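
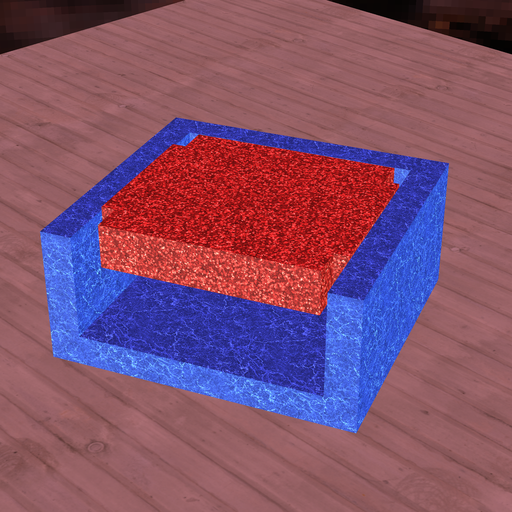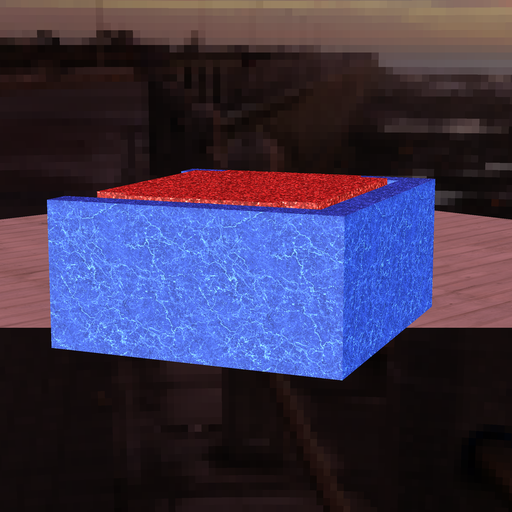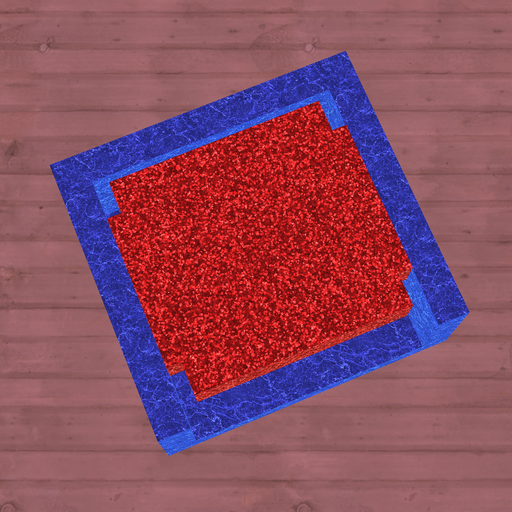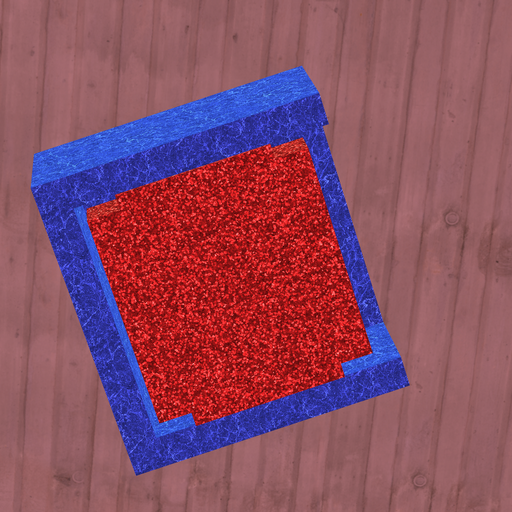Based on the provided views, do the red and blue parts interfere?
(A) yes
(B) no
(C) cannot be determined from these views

(B) no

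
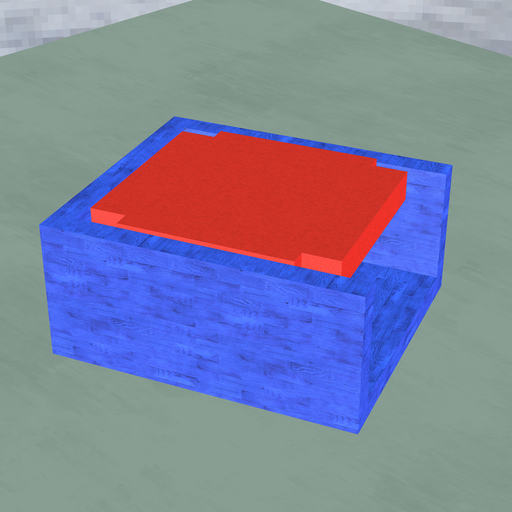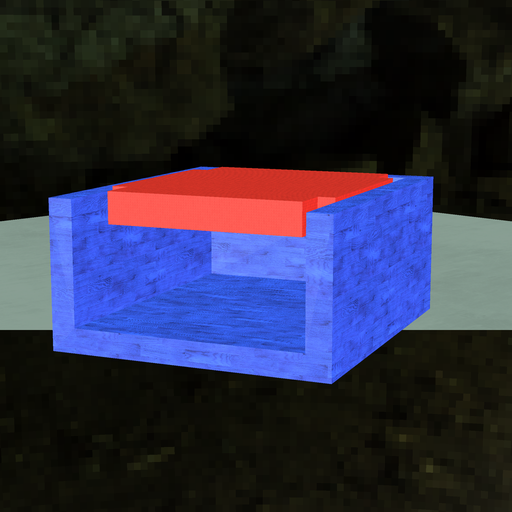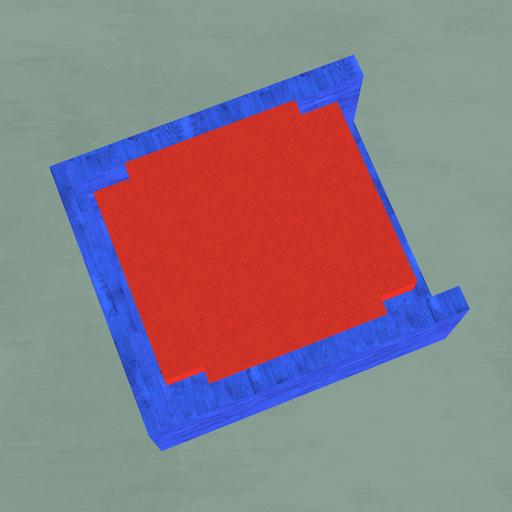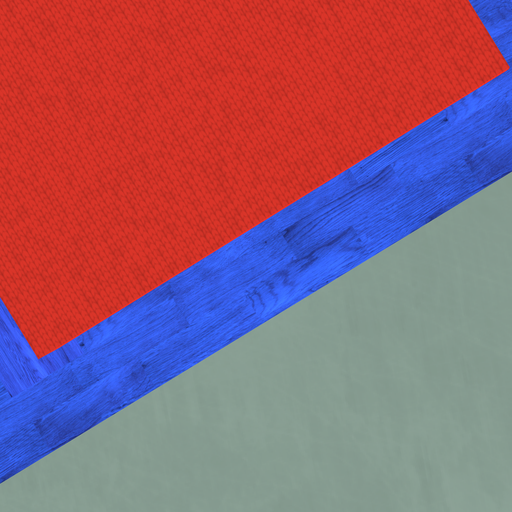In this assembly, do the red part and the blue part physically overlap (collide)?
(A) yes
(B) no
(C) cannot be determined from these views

(B) no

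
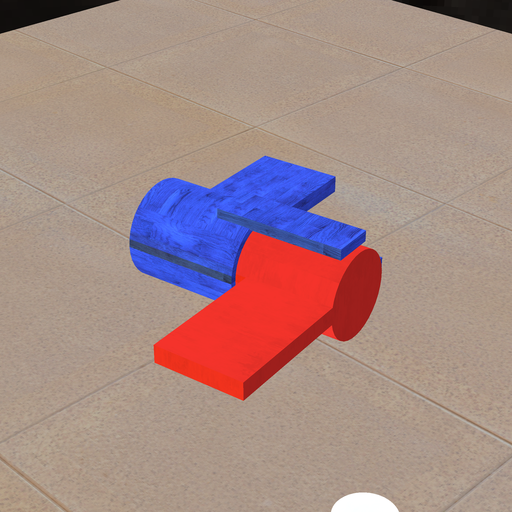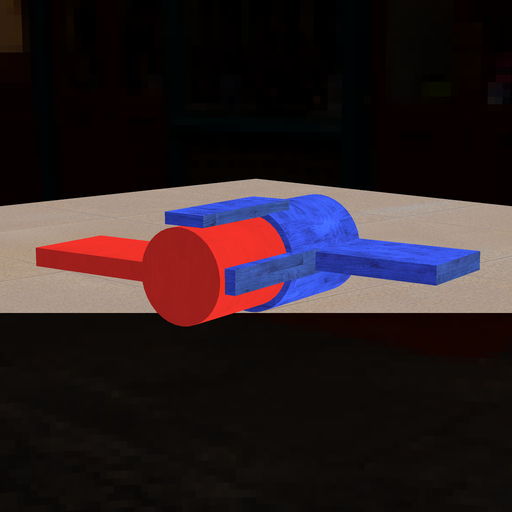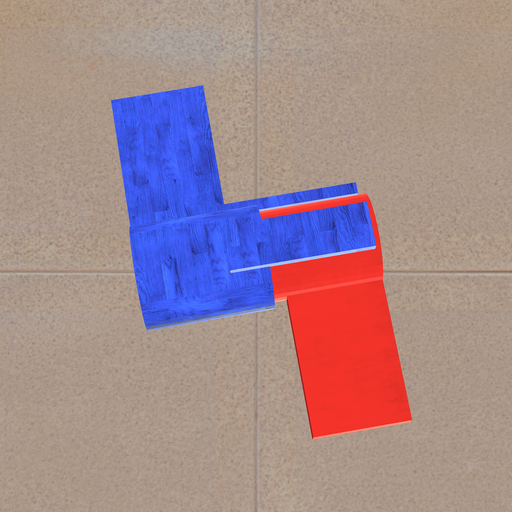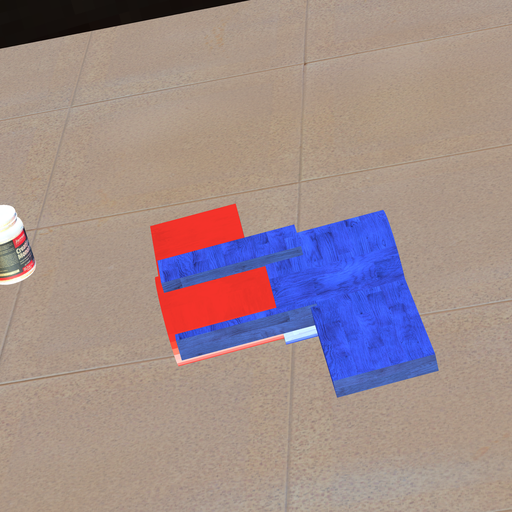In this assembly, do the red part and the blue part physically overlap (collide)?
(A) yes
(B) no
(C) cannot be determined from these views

(A) yes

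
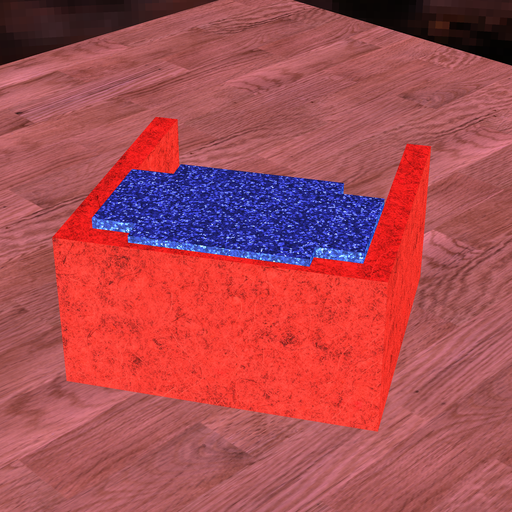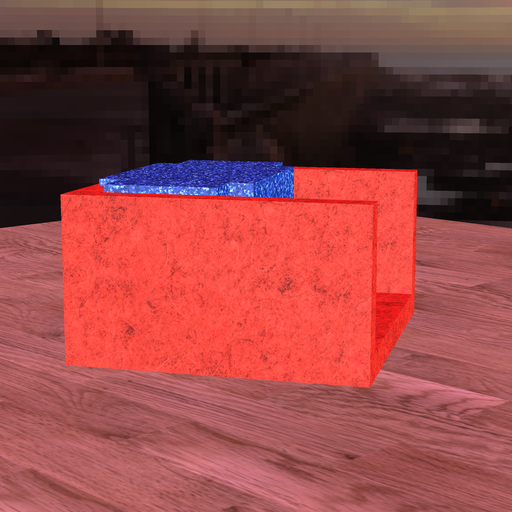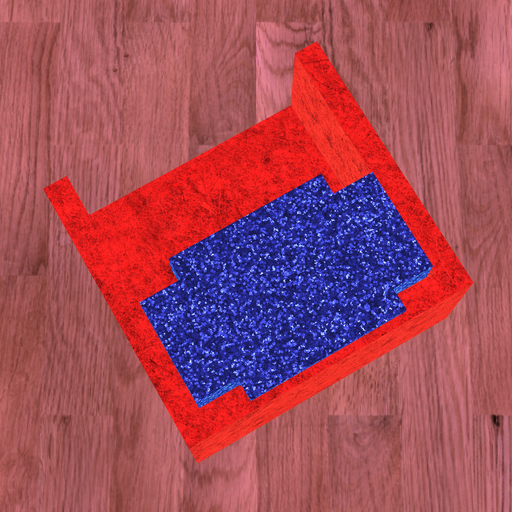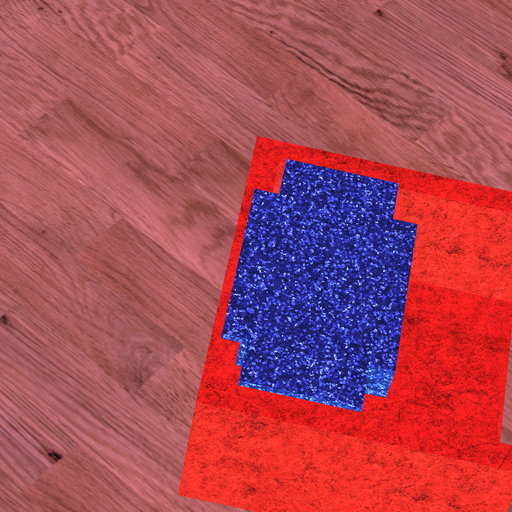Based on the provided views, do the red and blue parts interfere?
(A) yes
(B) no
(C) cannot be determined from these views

(A) yes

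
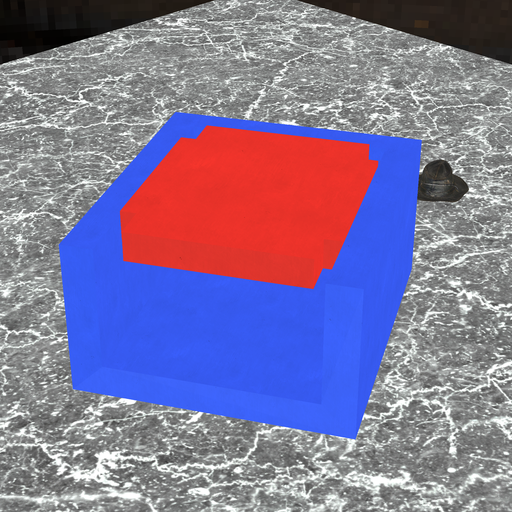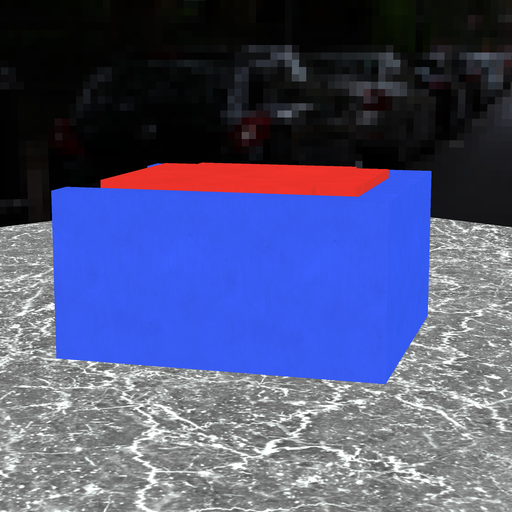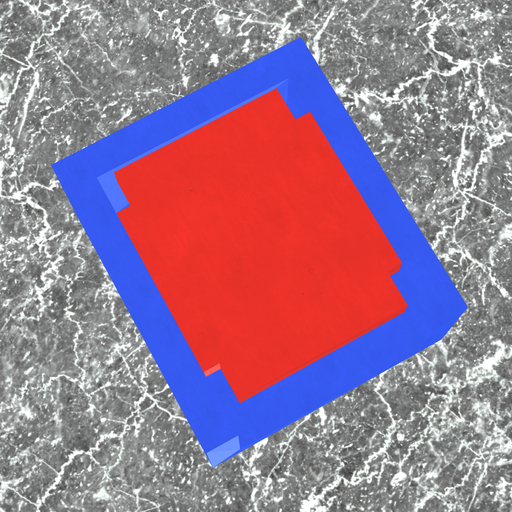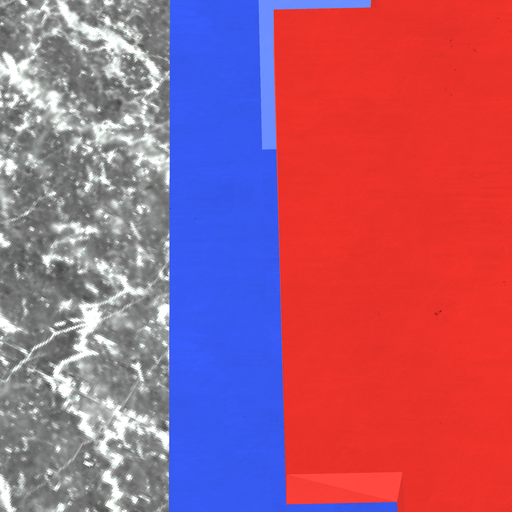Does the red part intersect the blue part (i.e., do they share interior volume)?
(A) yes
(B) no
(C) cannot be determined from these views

(B) no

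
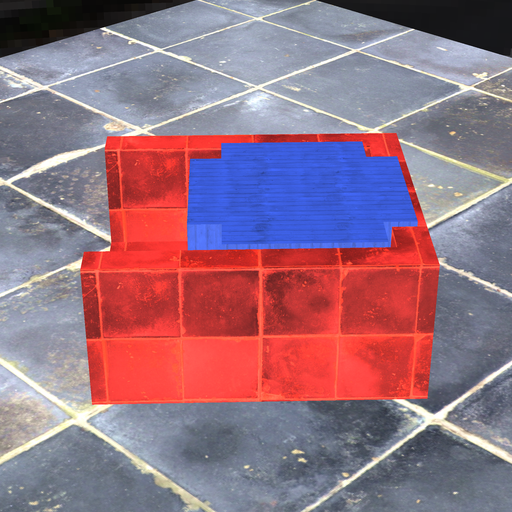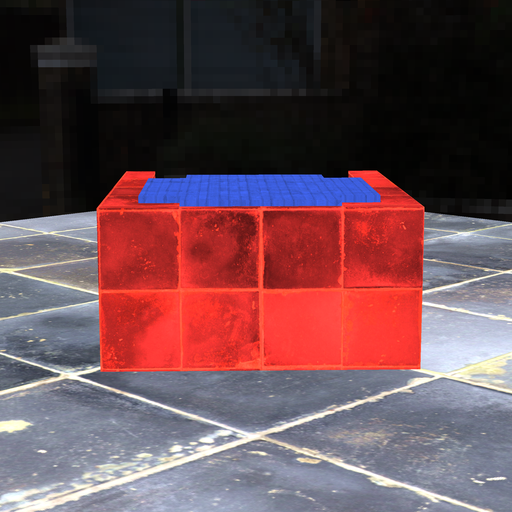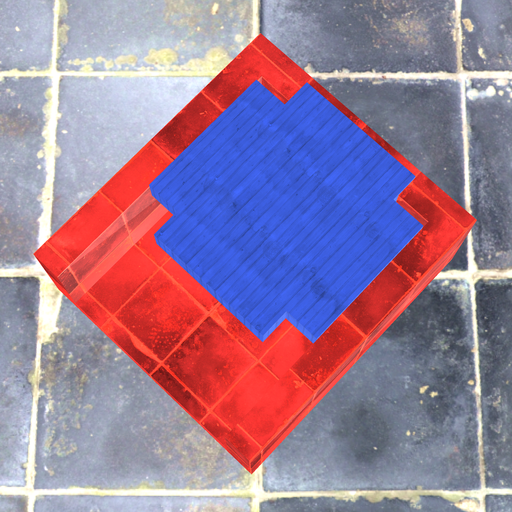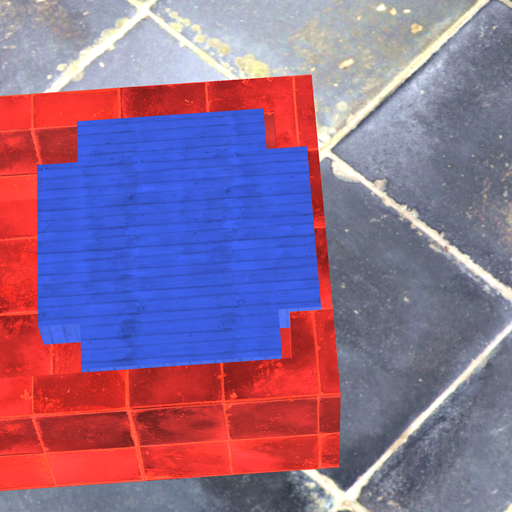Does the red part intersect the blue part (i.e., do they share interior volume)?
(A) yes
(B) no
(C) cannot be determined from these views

(A) yes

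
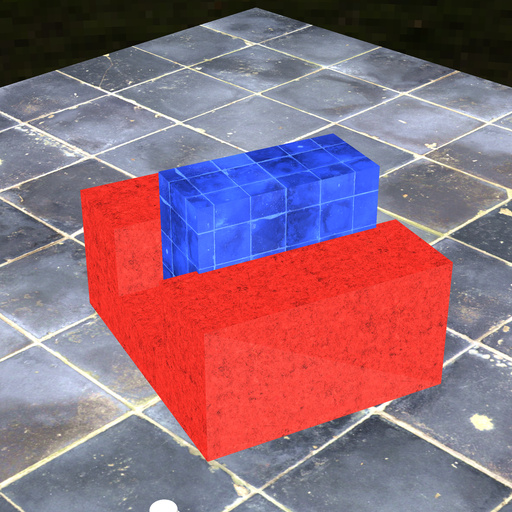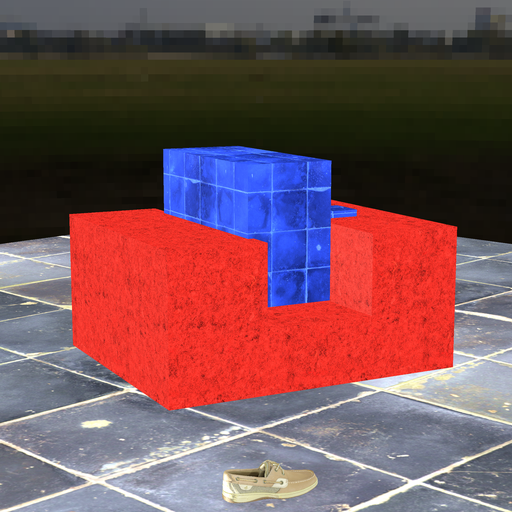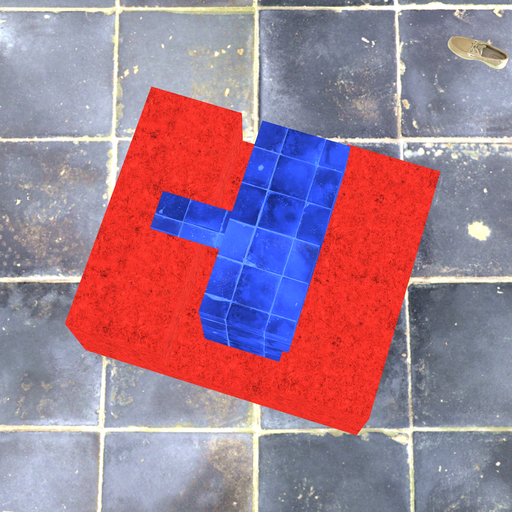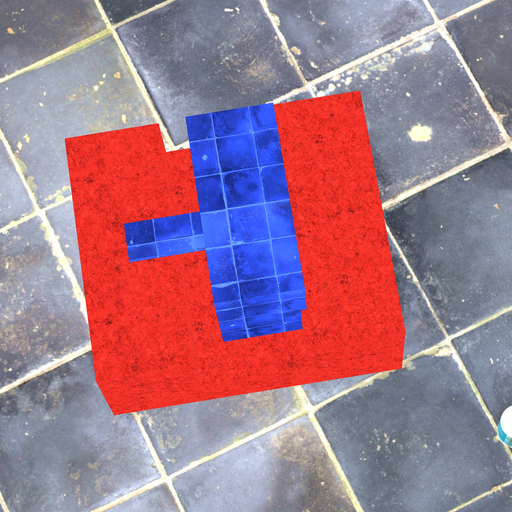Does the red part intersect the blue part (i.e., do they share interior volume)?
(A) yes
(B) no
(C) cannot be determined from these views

(A) yes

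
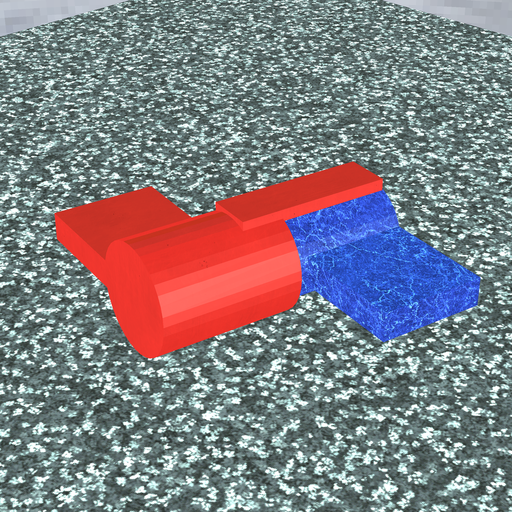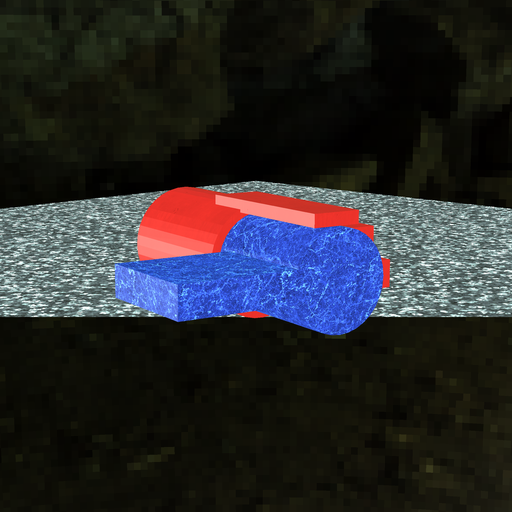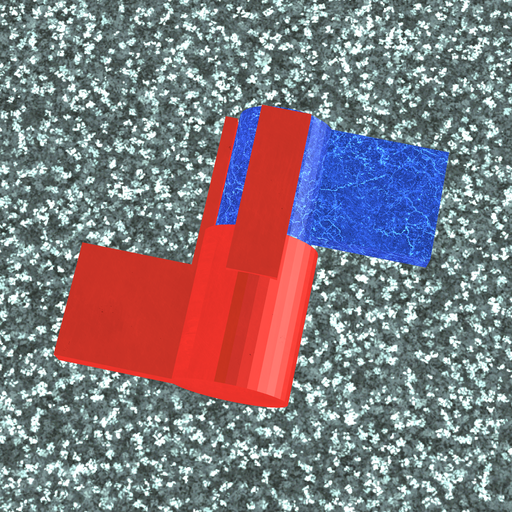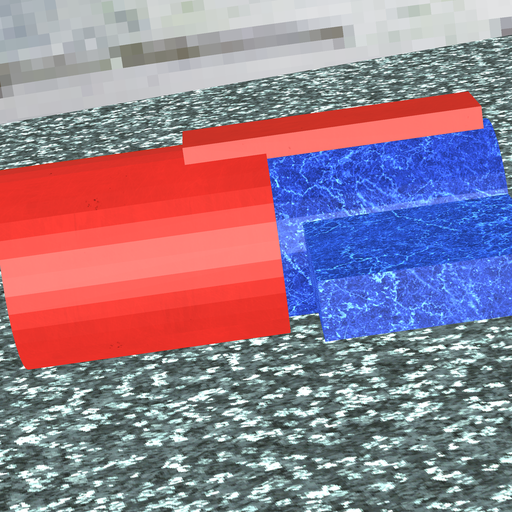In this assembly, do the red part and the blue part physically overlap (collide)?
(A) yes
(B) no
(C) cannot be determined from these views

(A) yes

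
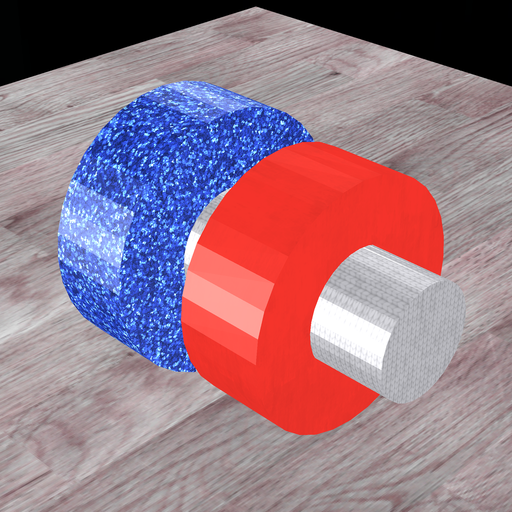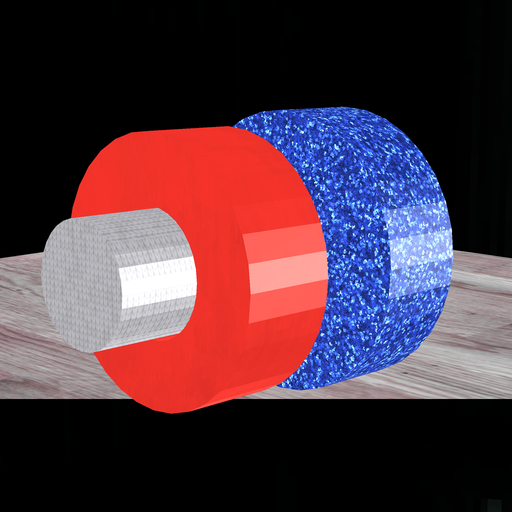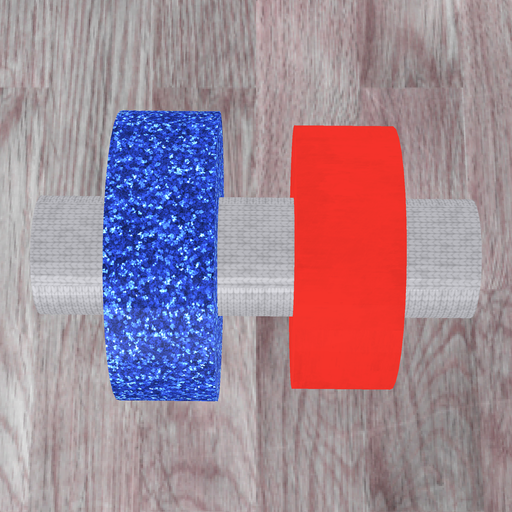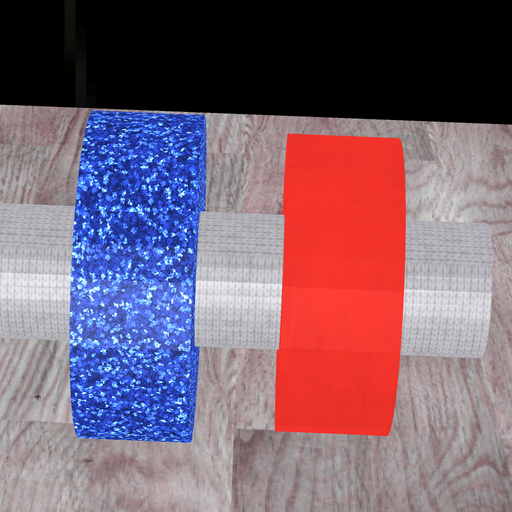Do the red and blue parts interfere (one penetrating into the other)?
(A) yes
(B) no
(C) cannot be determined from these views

(B) no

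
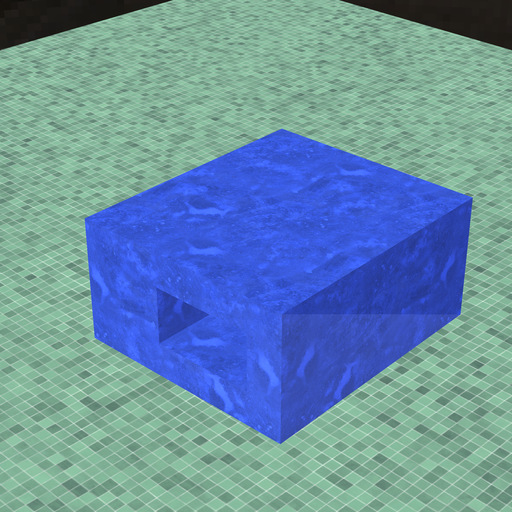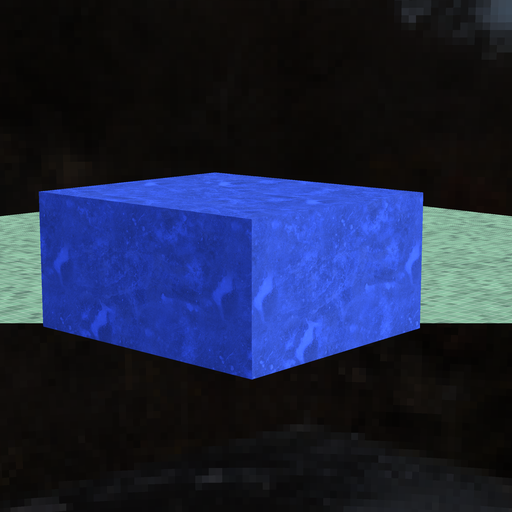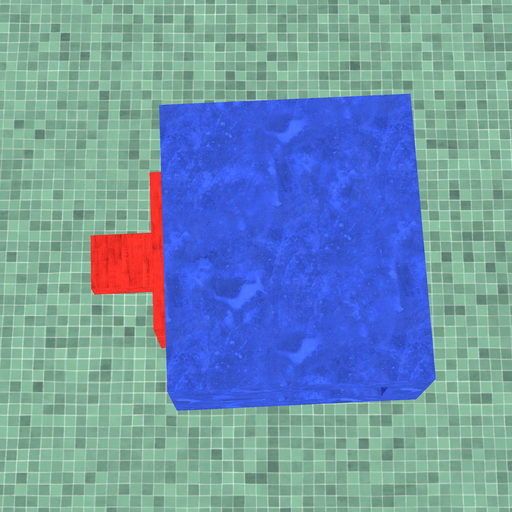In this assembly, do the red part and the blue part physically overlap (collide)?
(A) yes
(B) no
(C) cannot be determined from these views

(C) cannot be determined from these views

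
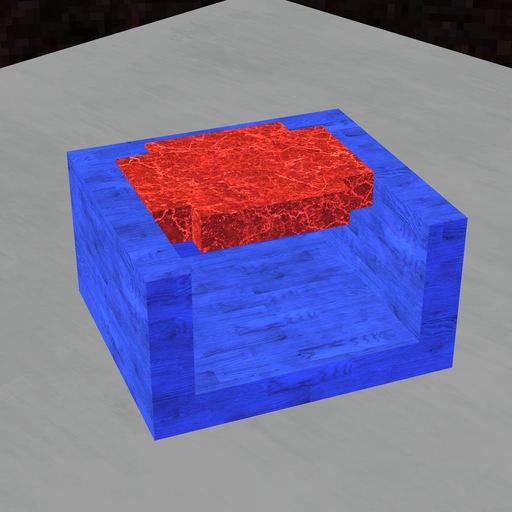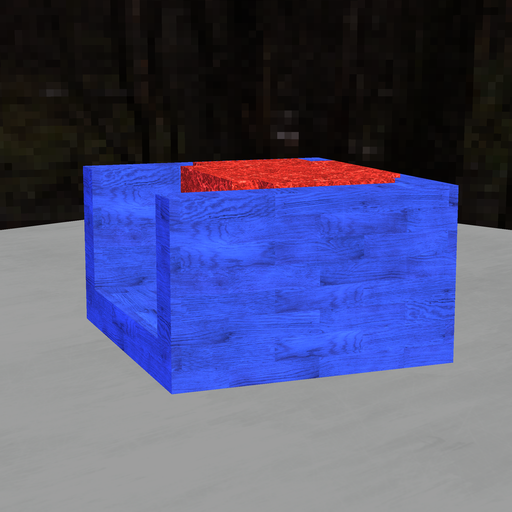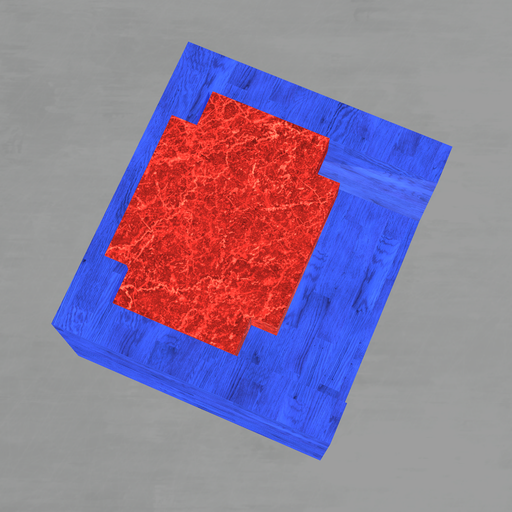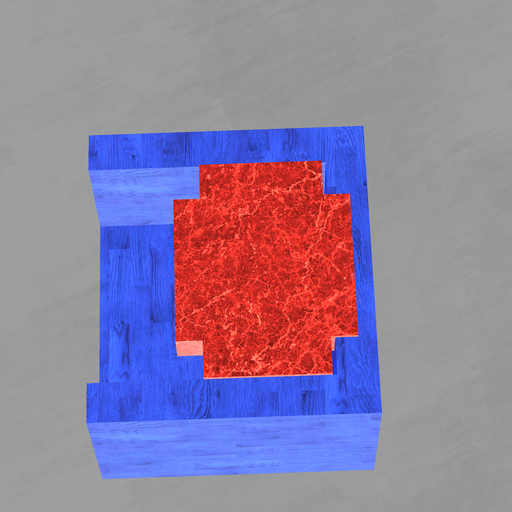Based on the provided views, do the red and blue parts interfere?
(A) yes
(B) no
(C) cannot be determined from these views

(A) yes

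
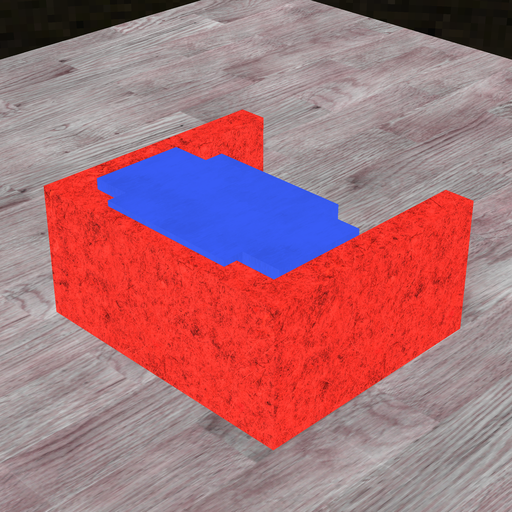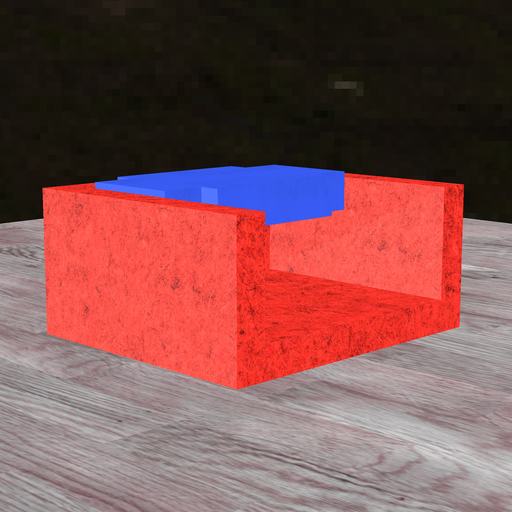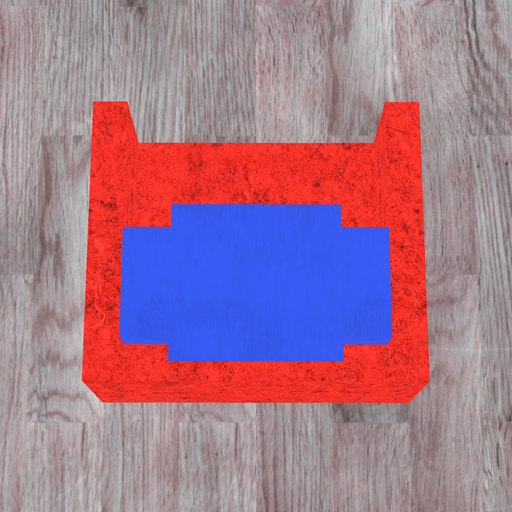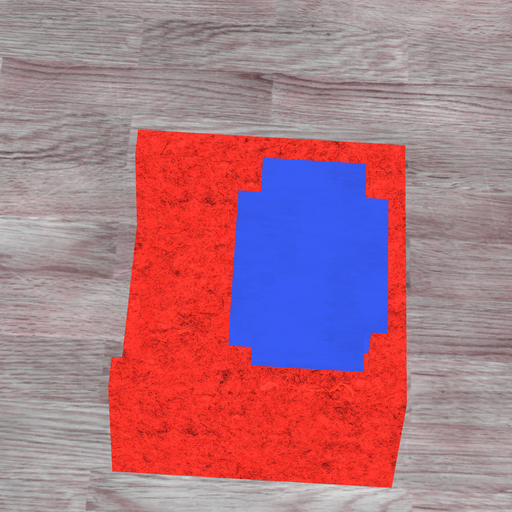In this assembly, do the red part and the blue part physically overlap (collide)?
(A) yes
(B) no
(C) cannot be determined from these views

(A) yes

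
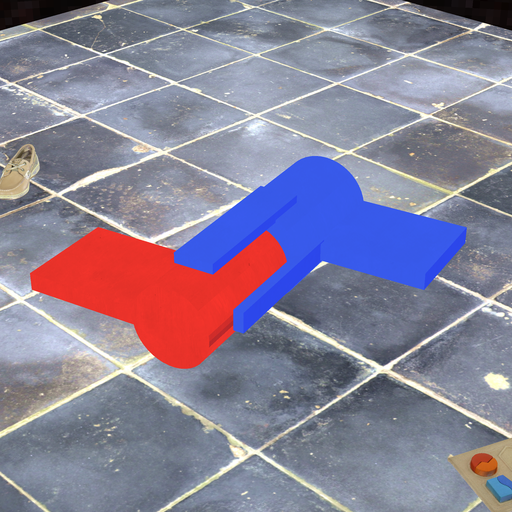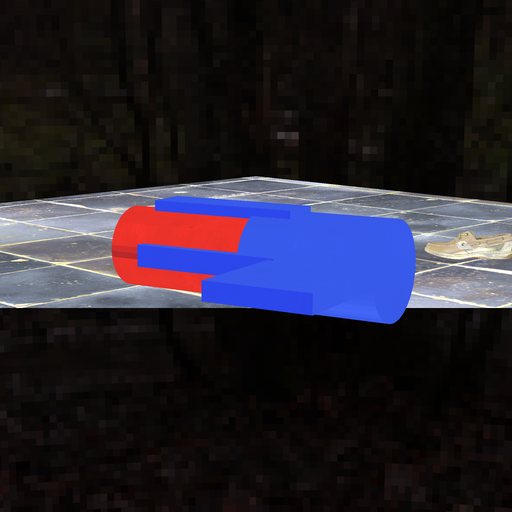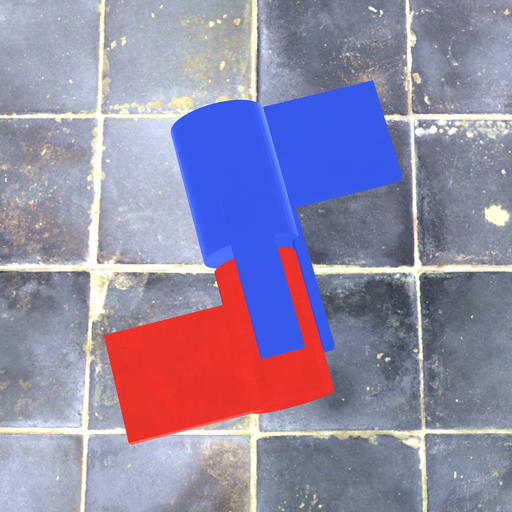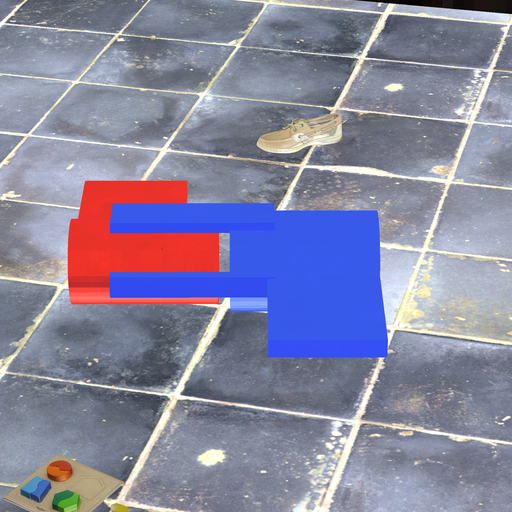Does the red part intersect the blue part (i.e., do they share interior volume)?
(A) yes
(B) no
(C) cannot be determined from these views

(B) no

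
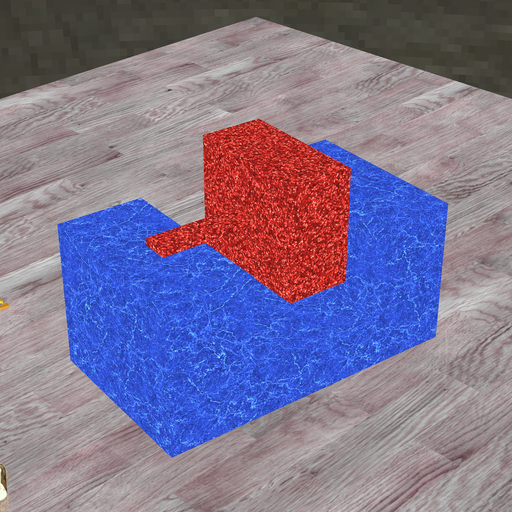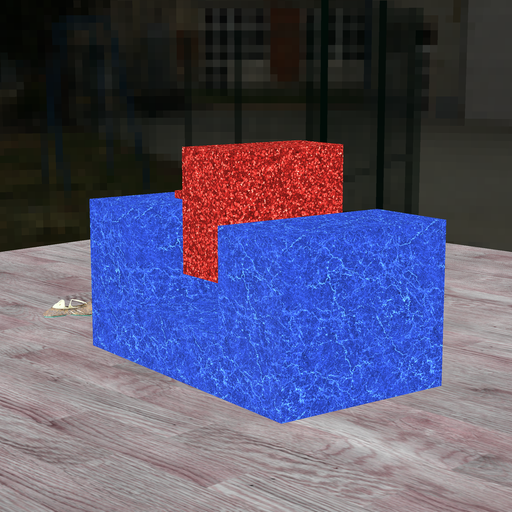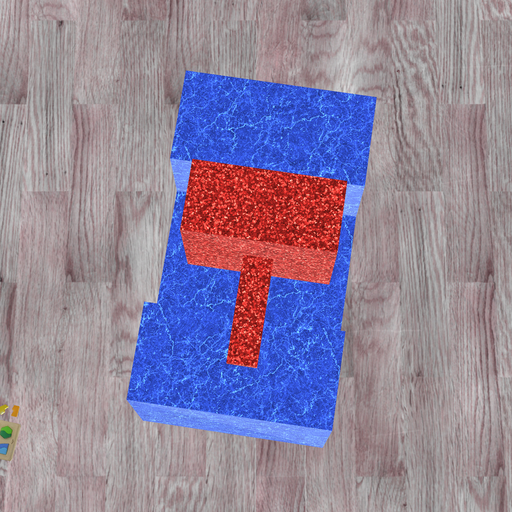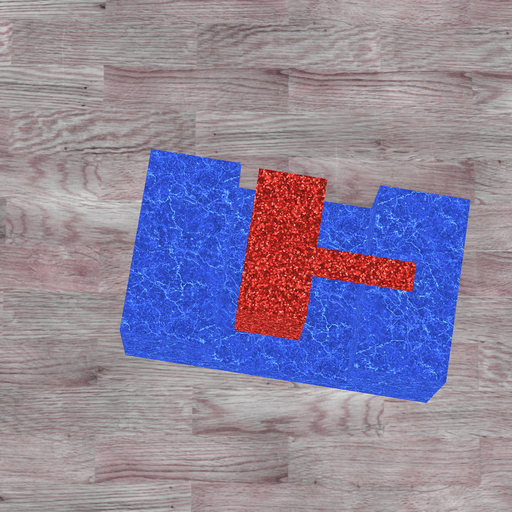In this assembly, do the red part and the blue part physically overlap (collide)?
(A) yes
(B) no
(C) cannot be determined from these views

(B) no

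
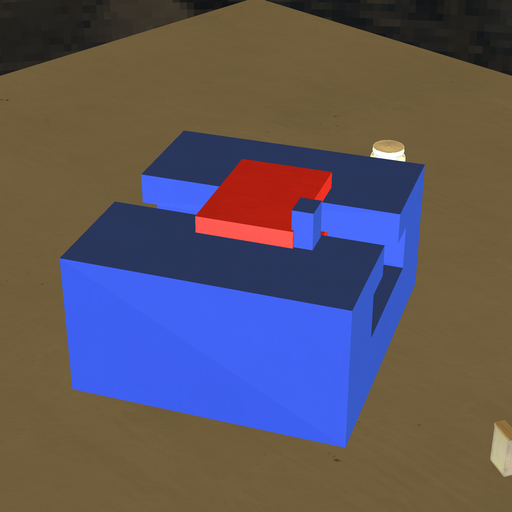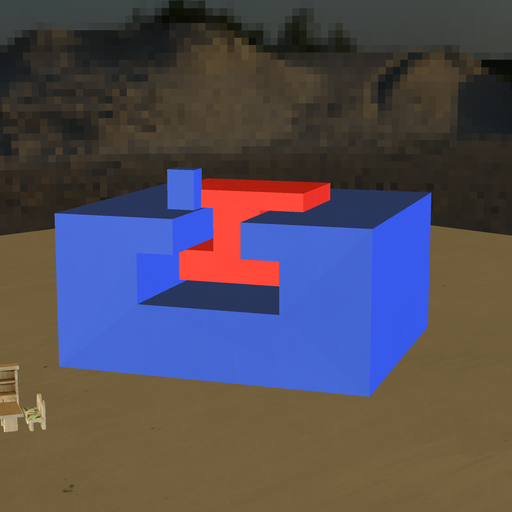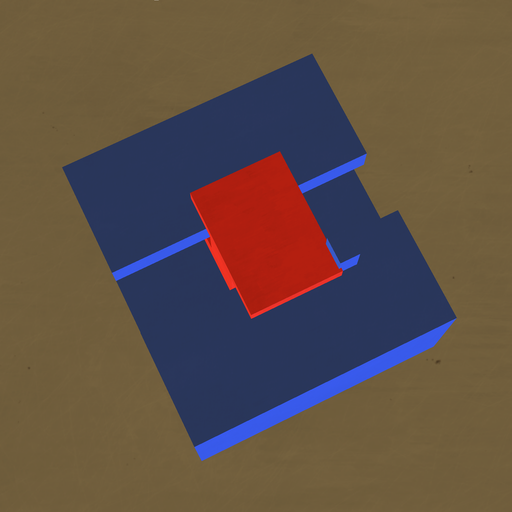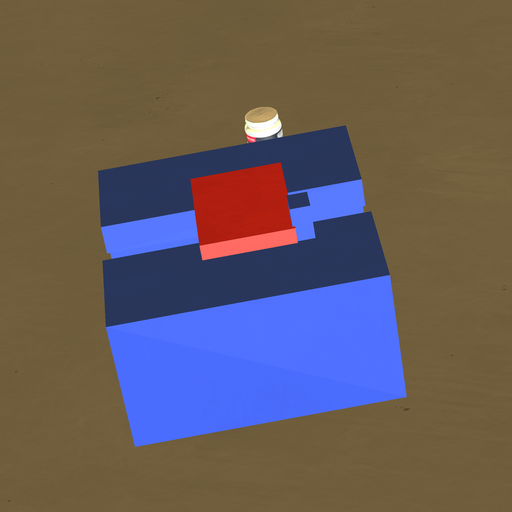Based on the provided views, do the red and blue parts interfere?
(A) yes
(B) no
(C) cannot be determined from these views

(A) yes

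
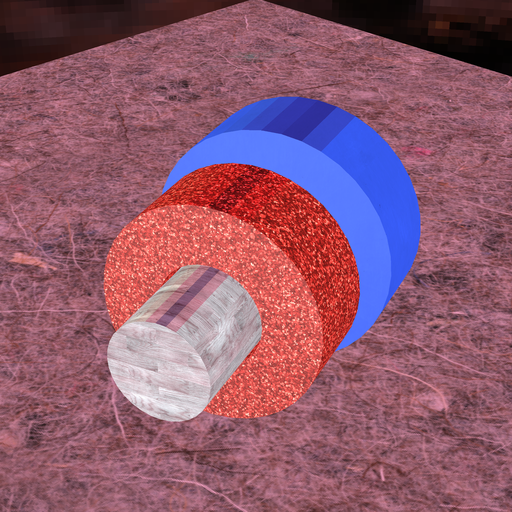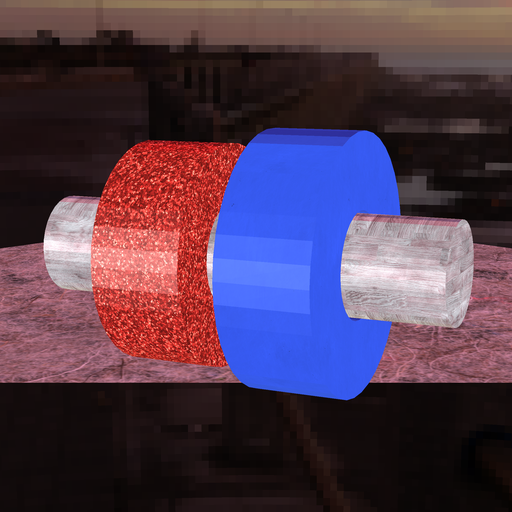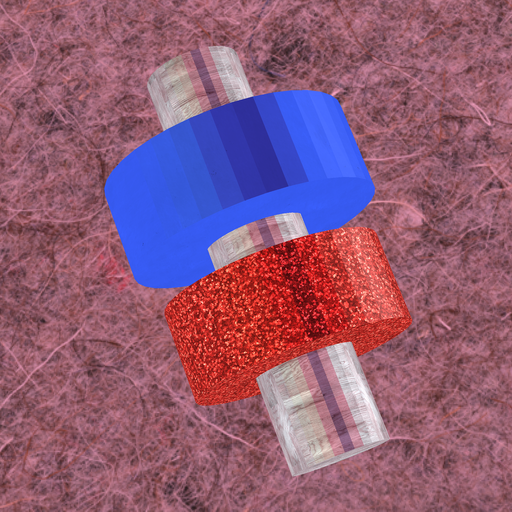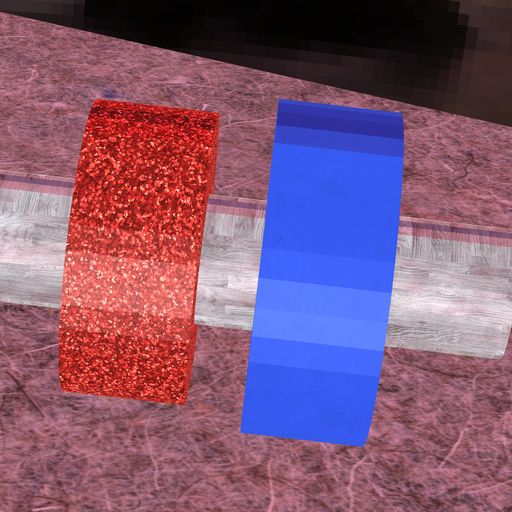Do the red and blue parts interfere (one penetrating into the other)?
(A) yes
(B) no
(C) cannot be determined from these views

(B) no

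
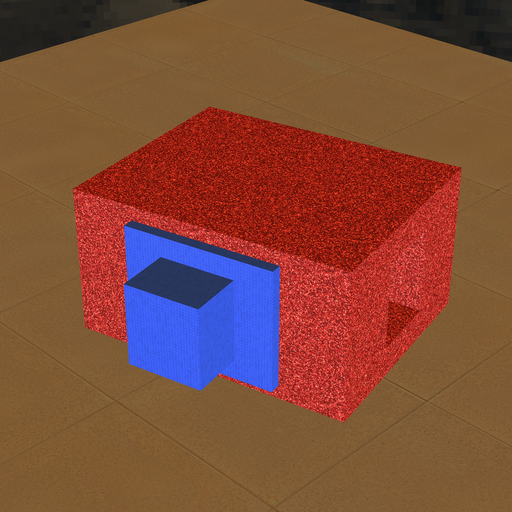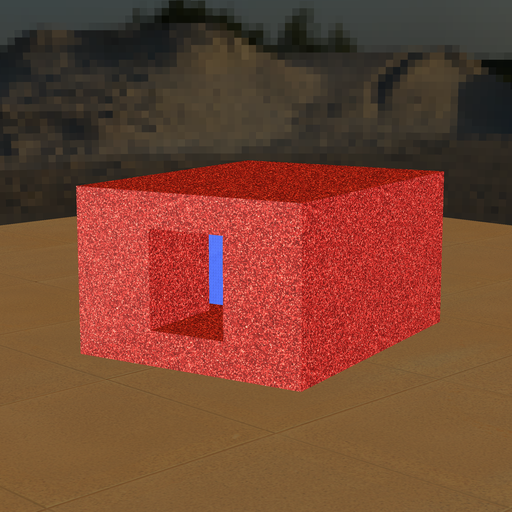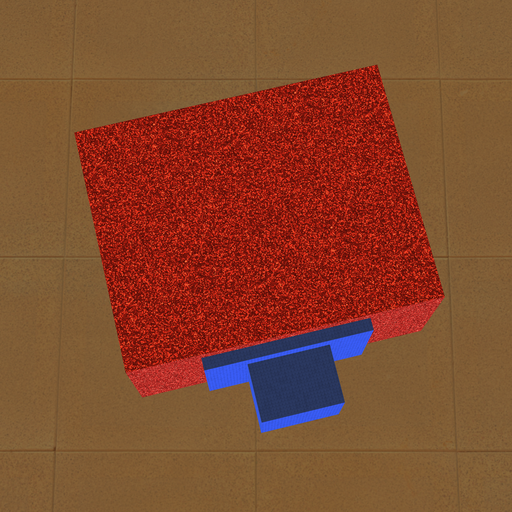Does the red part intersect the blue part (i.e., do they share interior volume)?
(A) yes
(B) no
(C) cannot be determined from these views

(C) cannot be determined from these views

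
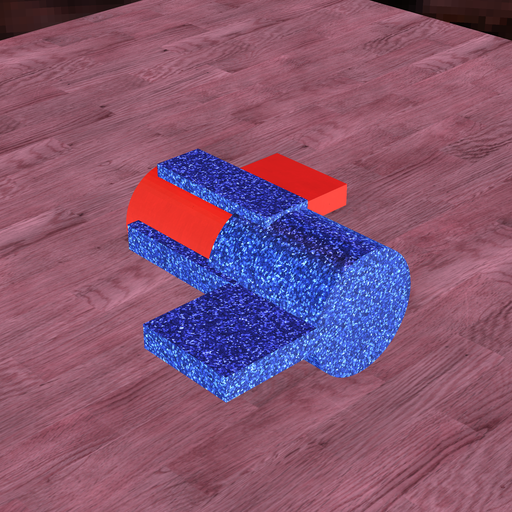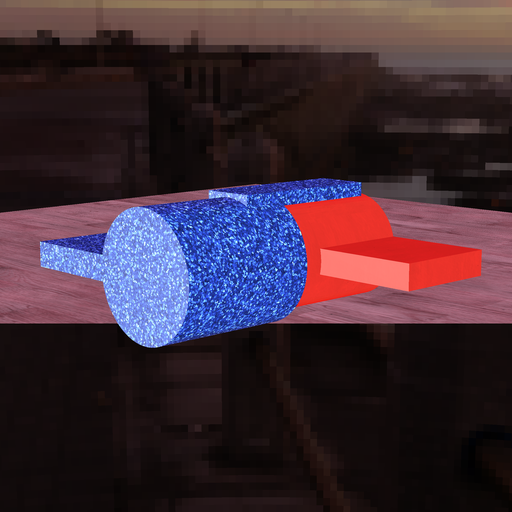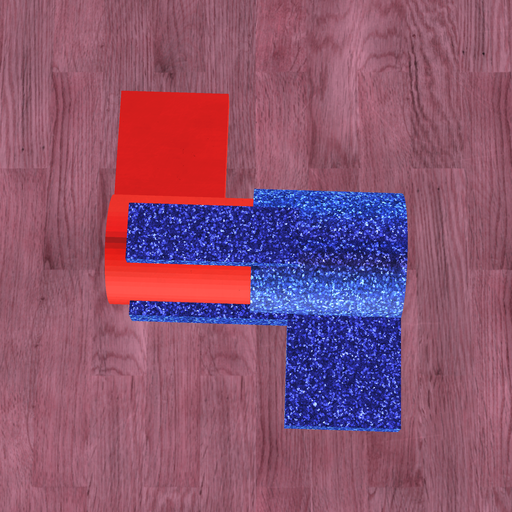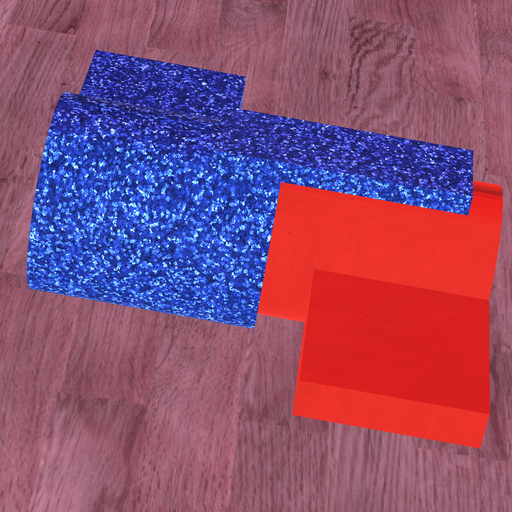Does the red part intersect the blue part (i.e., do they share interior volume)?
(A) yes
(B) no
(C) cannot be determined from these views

(A) yes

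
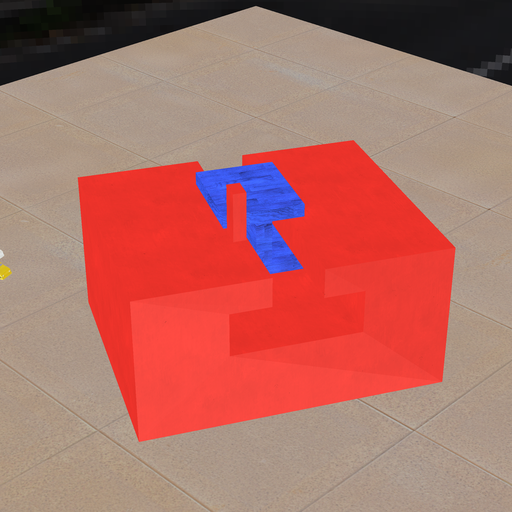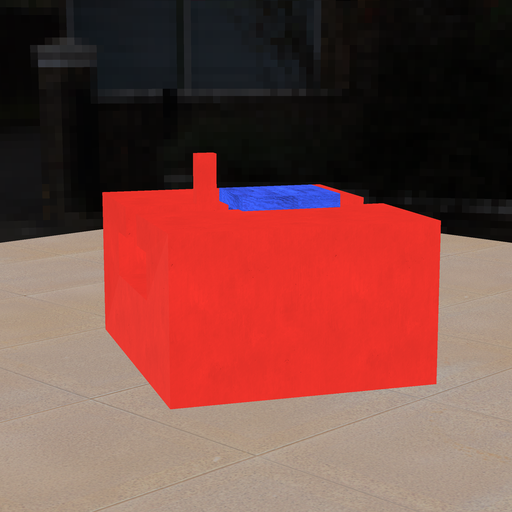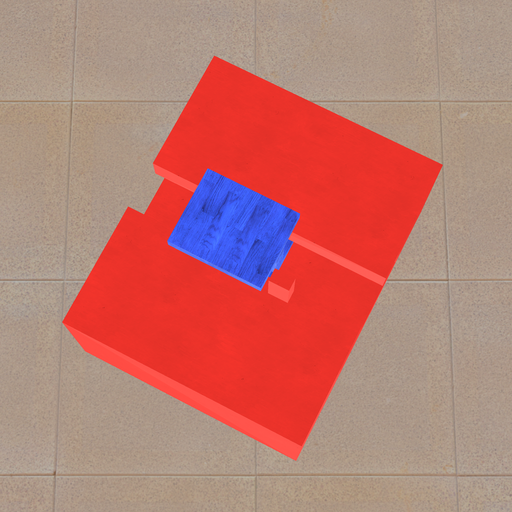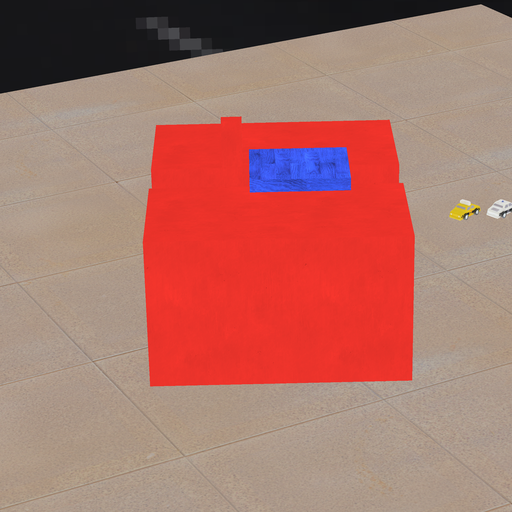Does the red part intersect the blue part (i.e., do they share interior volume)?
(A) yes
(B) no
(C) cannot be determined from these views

(B) no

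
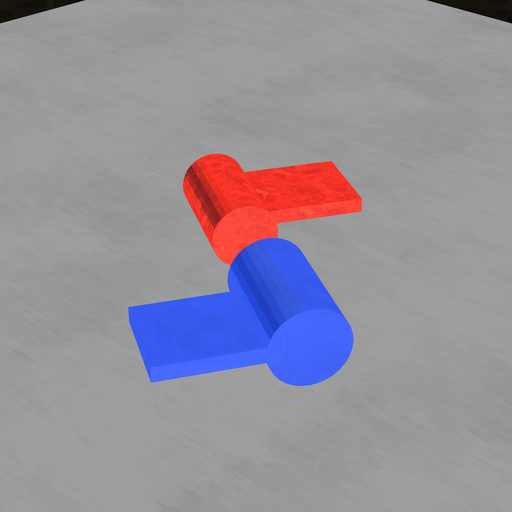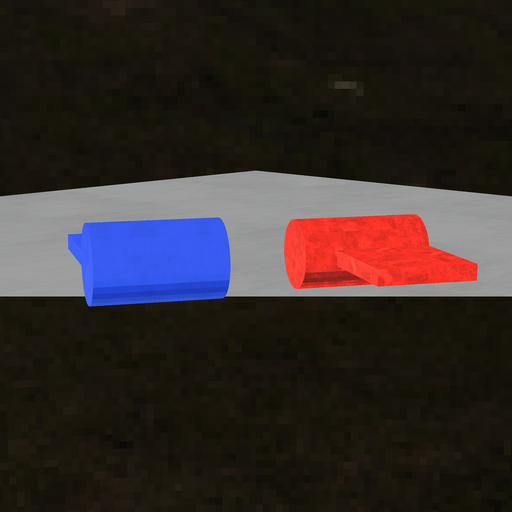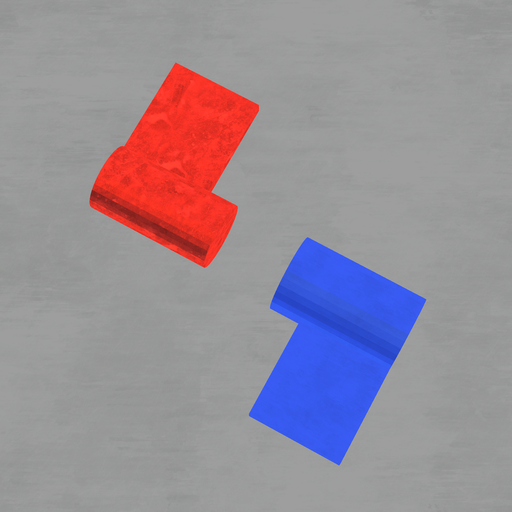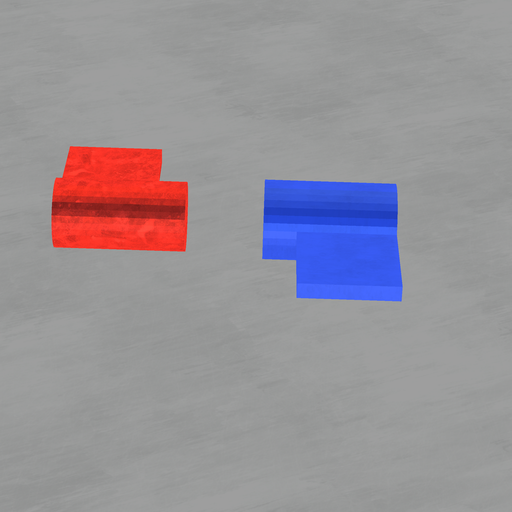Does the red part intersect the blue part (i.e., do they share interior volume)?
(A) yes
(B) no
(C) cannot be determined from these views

(B) no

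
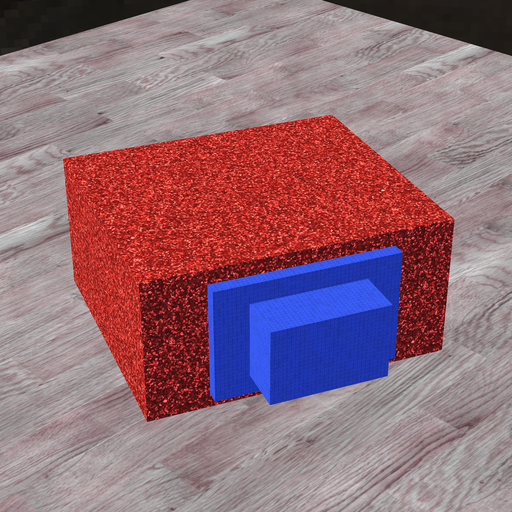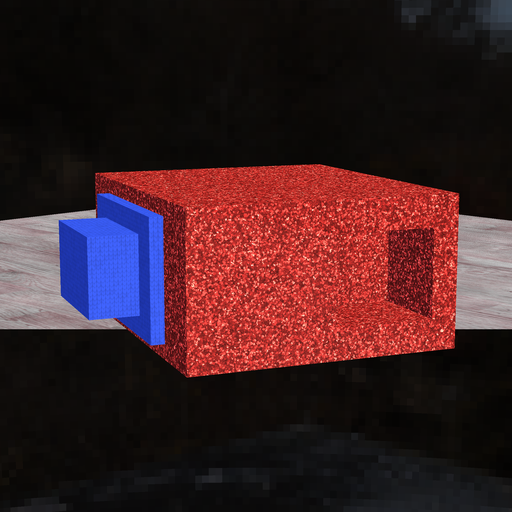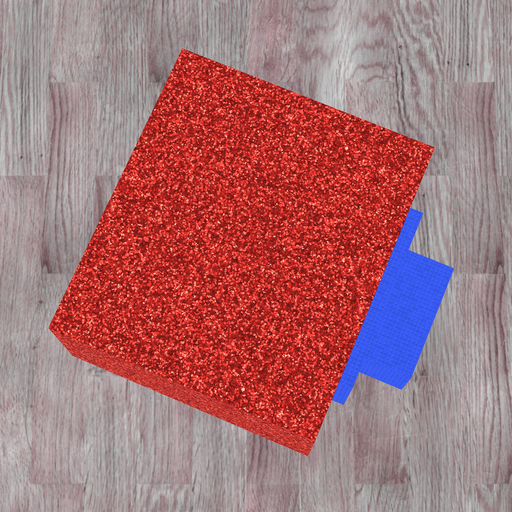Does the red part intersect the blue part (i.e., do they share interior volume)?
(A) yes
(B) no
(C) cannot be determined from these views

(C) cannot be determined from these views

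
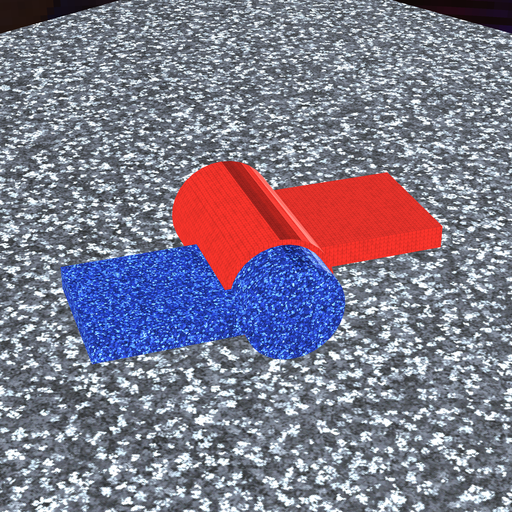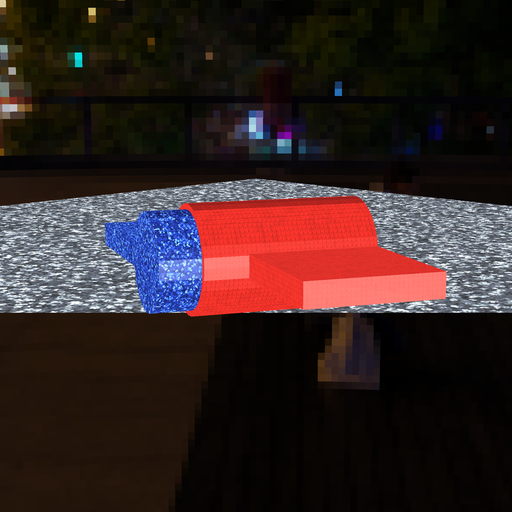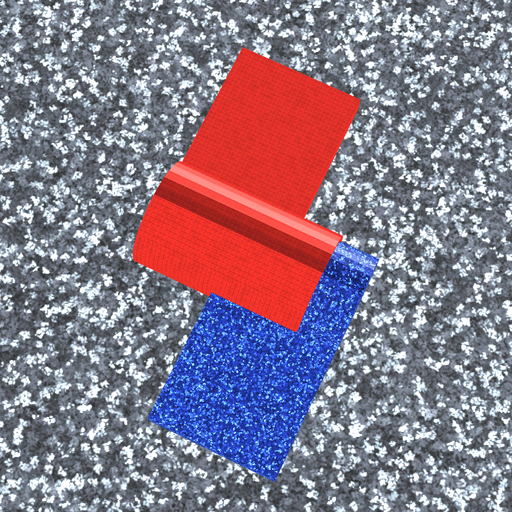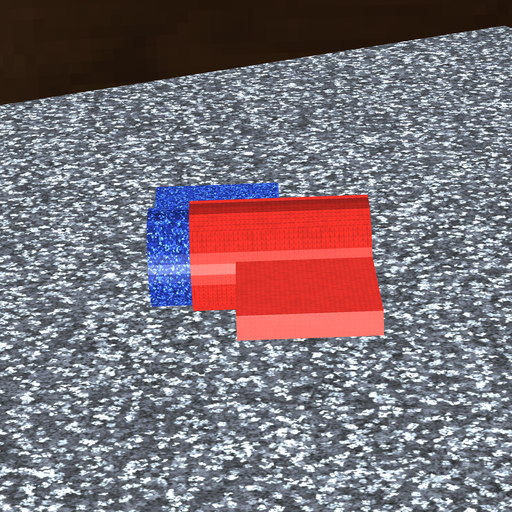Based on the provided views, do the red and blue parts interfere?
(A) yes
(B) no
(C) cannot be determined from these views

(A) yes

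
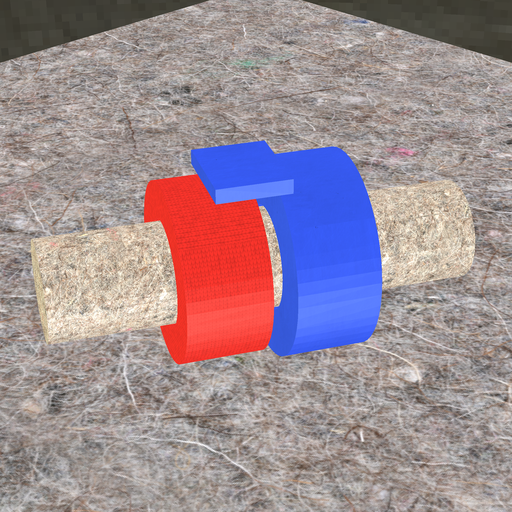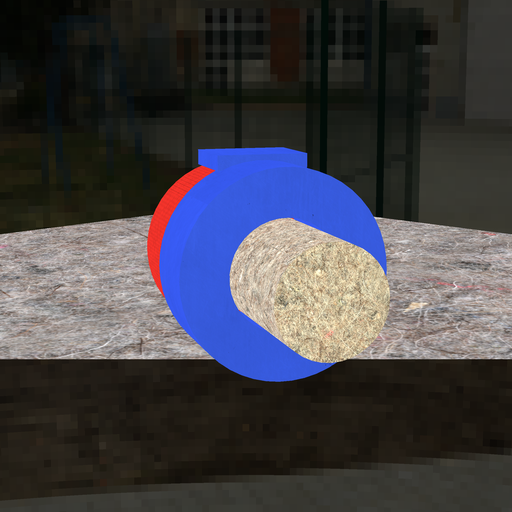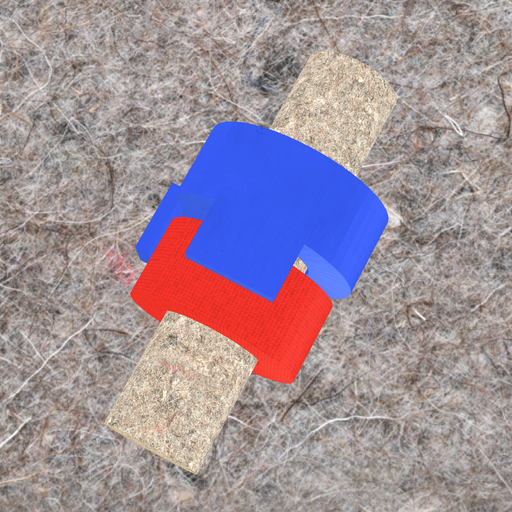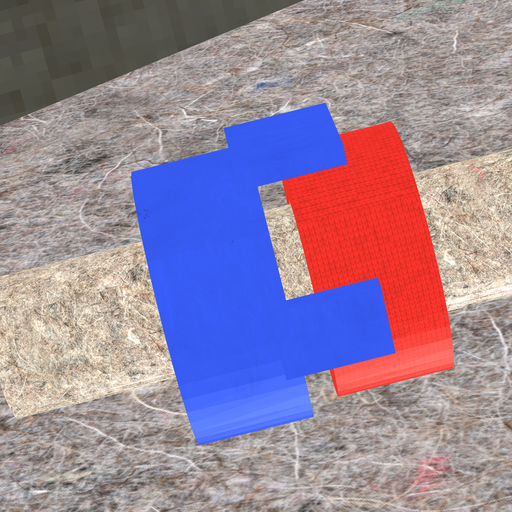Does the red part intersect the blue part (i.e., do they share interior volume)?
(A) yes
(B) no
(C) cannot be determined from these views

(B) no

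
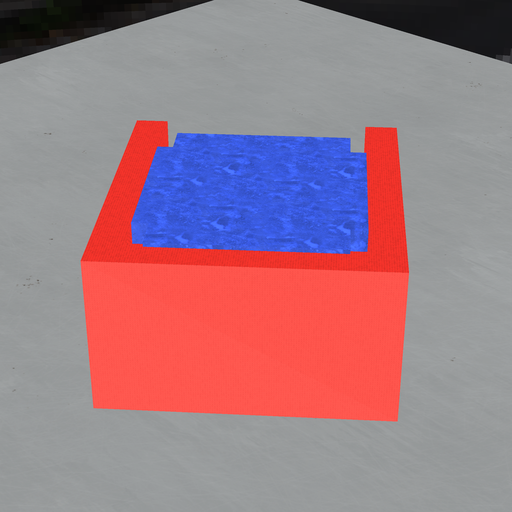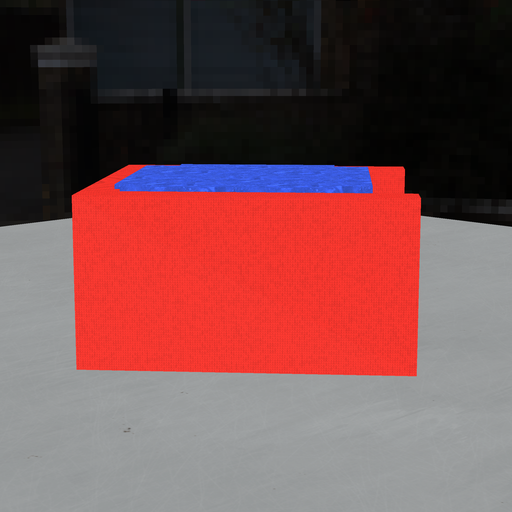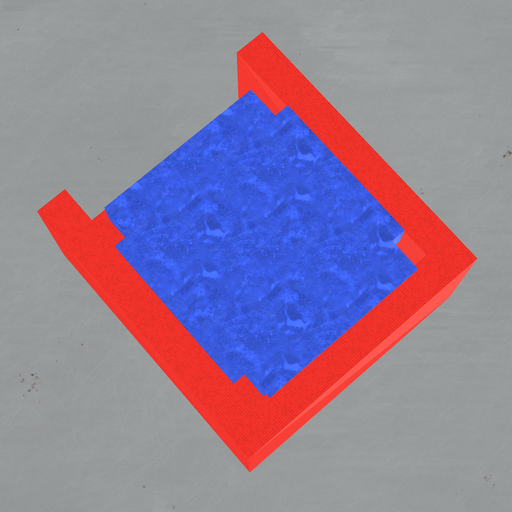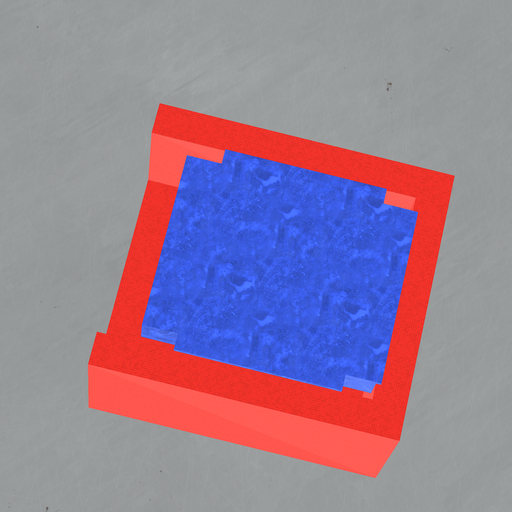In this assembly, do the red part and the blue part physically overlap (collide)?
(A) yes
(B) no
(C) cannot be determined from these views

(A) yes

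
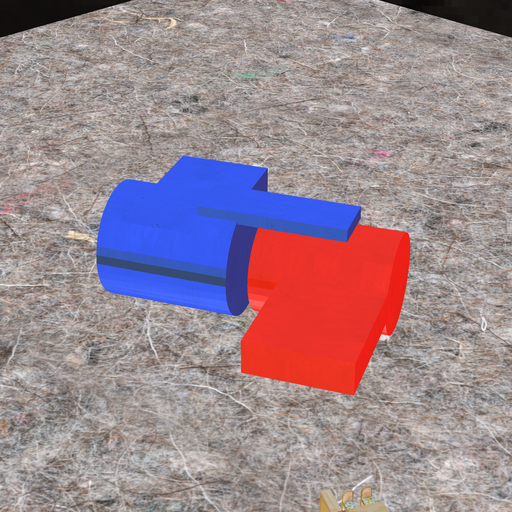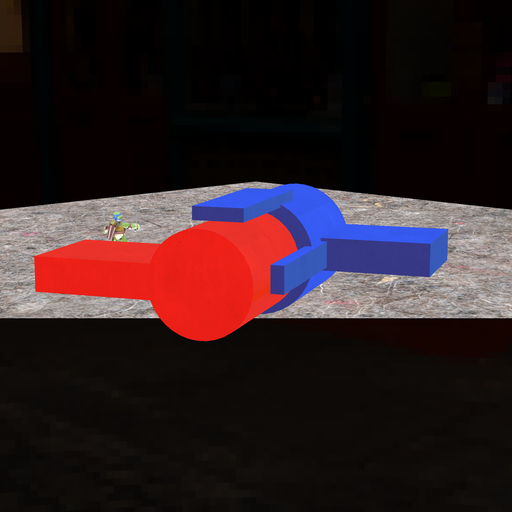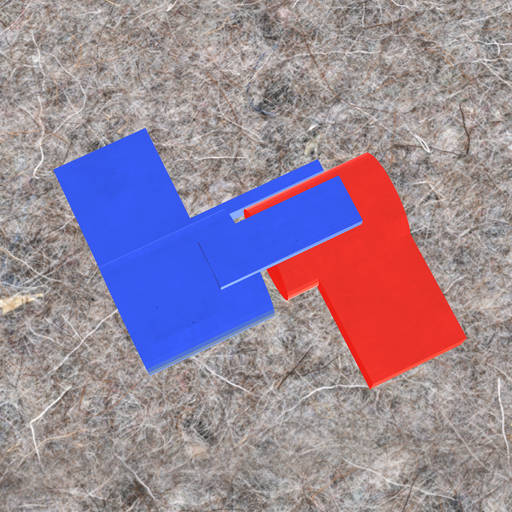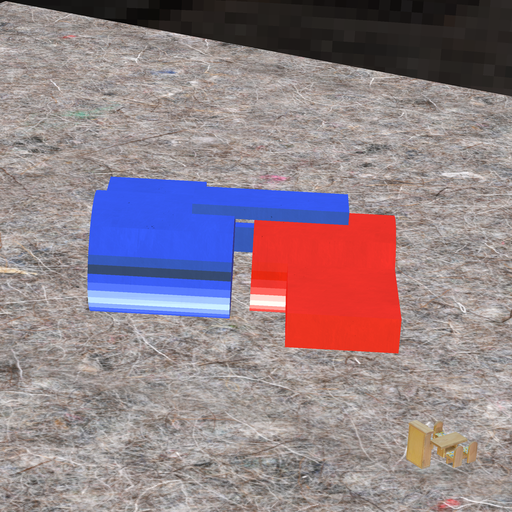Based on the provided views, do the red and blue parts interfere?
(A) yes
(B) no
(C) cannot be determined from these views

(B) no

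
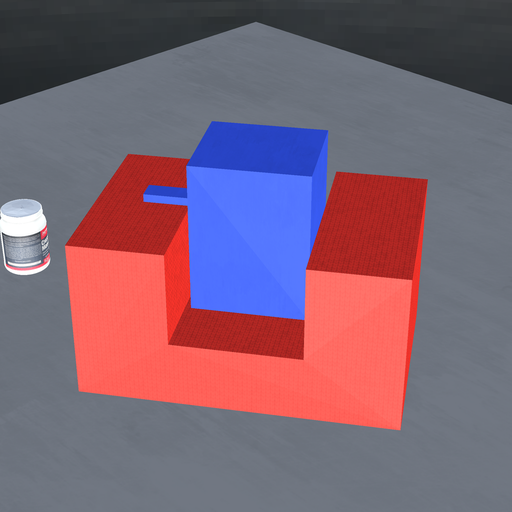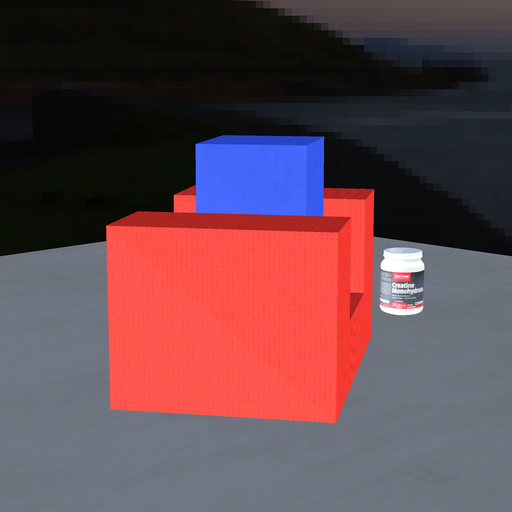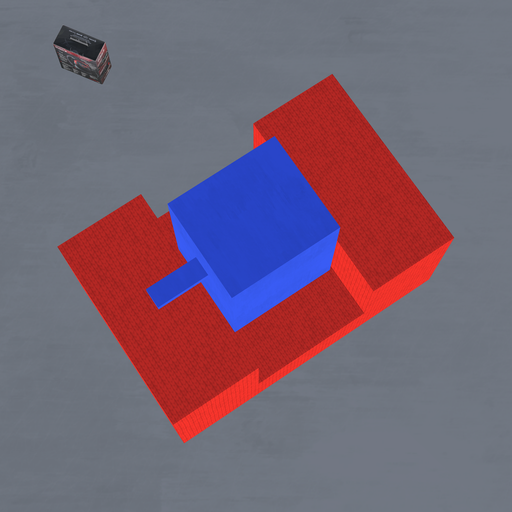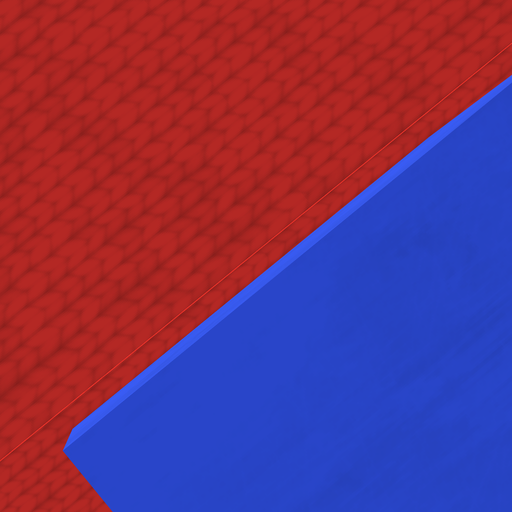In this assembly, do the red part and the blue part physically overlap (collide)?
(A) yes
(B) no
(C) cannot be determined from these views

(B) no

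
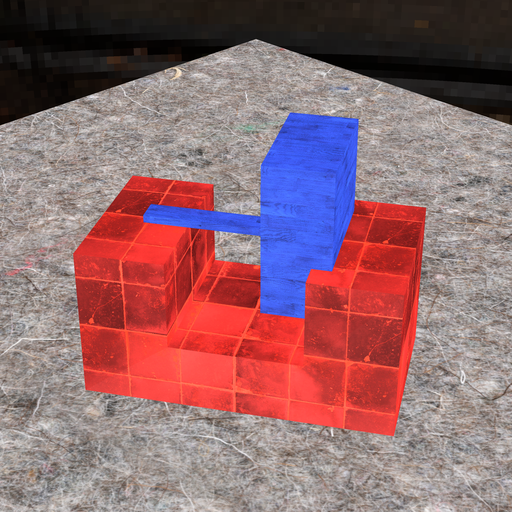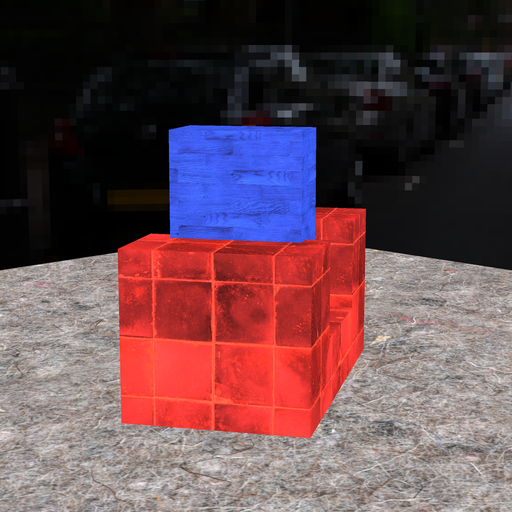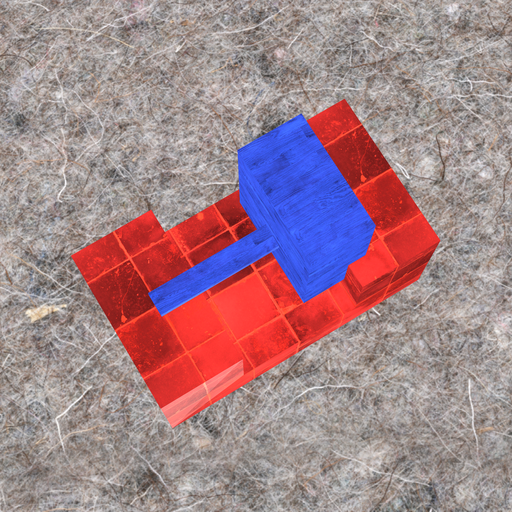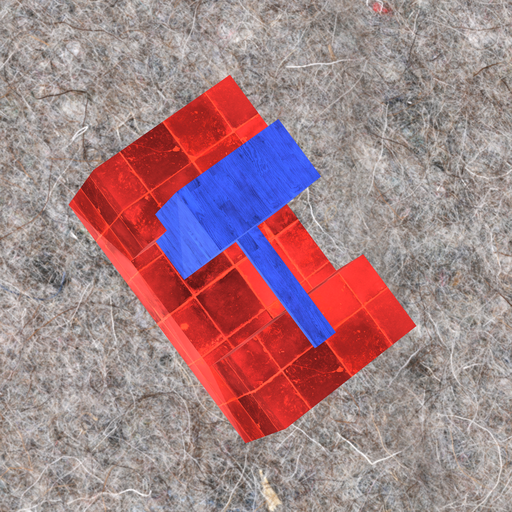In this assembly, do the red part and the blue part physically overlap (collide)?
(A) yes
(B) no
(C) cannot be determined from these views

(A) yes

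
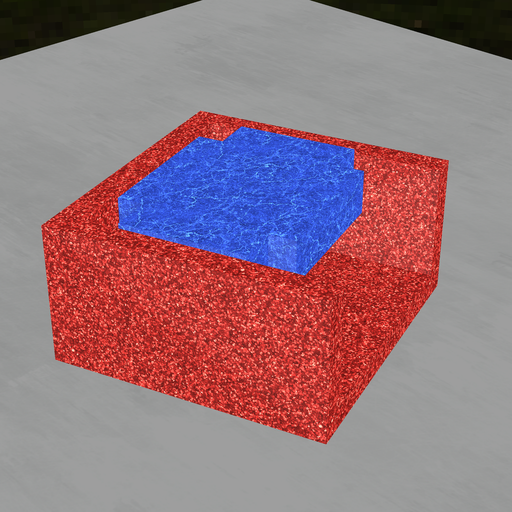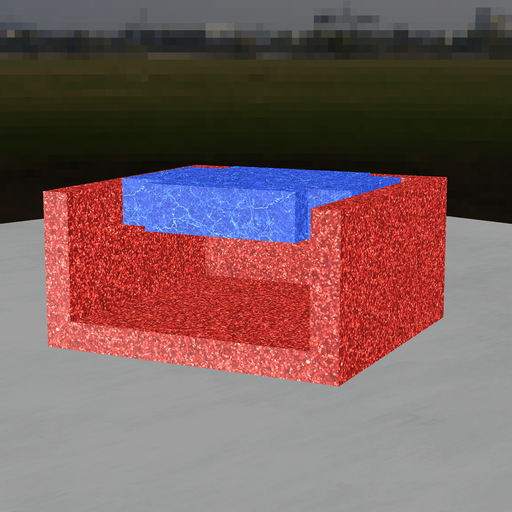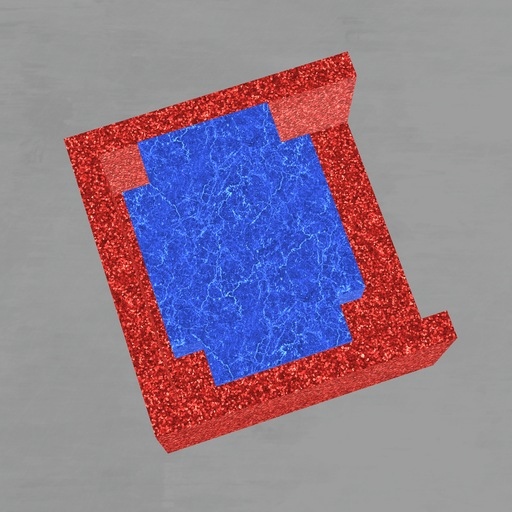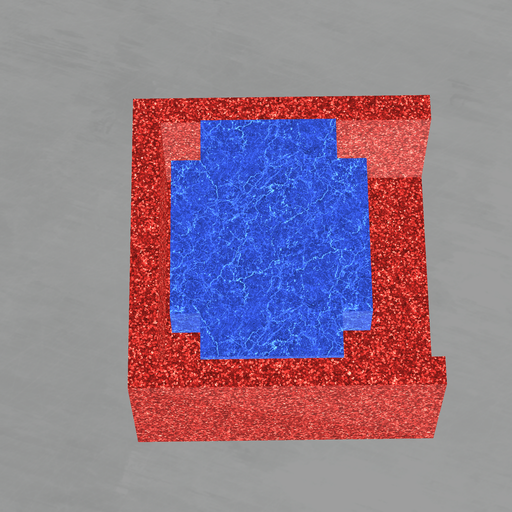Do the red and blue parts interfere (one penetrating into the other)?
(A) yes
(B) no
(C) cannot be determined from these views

(B) no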